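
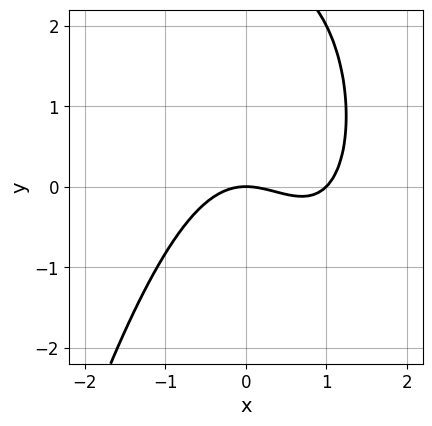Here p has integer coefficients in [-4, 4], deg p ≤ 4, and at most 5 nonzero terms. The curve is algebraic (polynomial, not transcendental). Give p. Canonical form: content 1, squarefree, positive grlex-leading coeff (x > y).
(a) deg p = 3. The shape is more complex than any degree-2 curve.
(b) Reading off the gridlines: it meets the y-axis at y = 0 (among the integer gridlines); among the integer gridlines, it crosses the x-axis at x ∈ {0, 1}.
(c) These observations pin down the coefficients.

2*x^3 - 2*x^2 + x*y + y^2 - 3*y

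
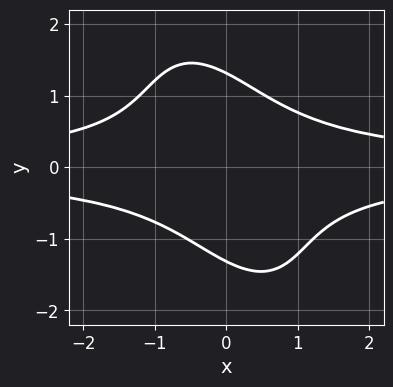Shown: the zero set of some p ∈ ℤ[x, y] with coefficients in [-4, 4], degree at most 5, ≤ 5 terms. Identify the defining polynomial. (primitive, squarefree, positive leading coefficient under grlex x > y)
3*x^2*y^2 + 2*x*y^3 + y^4 - 3

First, degree: the shape is more complex than any degree-3 curve, so deg p = 4.
Then, observable constraints: the curve avoids every integer x-axis point in the box.
Finally, assembling these constraints gives the stated polynomial.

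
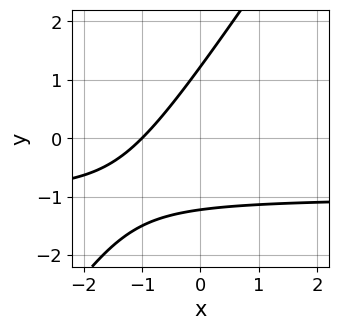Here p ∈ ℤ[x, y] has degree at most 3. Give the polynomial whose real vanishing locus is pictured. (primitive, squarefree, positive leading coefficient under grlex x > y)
1. The degree is 2 — a generic line meets the curve in up to 2 points.
2. From the visible intercepts: it meets the x-axis at x = -1 (among the integer gridlines).
3. Putting this together gives p.

3*x*y - 2*y^2 + 3*x + 3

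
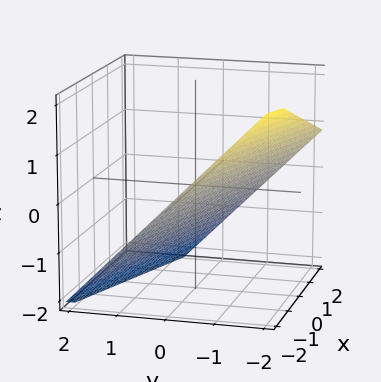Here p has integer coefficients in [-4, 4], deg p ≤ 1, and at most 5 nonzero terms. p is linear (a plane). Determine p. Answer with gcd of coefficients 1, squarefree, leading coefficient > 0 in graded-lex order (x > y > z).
x + 3*y + 3*z + 2

First, degree: every cross-section is a straight line — this is a plane, so deg p = 1.
Then, reading off the gridlines: it meets the x-axis at x = -2 (among the integer gridlines).
Finally, putting this together gives p.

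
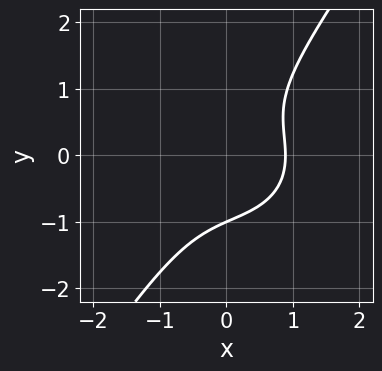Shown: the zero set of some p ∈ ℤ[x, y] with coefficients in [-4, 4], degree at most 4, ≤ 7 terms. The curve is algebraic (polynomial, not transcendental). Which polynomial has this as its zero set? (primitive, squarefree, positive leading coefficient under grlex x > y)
(a) Degree: no degree-2 curve has this shape, so deg p = 3.
(b) Reading off the gridlines: one y-axis crossing is at y = -1.
(c) Assembling these constraints gives the stated polynomial.

3*x^3 + 3*x*y^2 - 3*y^3 + x - 3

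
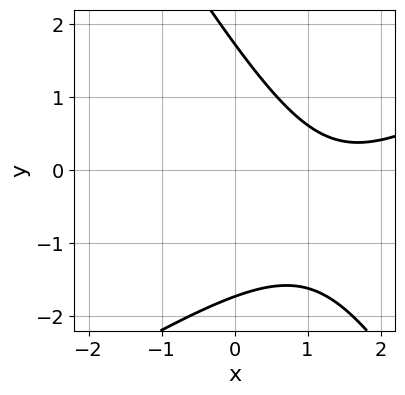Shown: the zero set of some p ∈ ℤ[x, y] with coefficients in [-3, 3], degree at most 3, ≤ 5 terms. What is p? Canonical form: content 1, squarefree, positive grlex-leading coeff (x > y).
x^2 - x*y - y^2 - 3*x + 3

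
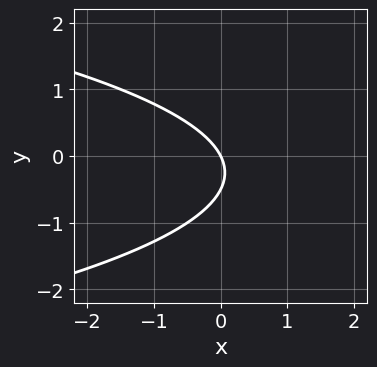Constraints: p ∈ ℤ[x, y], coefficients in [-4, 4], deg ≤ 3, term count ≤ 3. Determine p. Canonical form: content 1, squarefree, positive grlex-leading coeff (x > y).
2*y^2 + 2*x + y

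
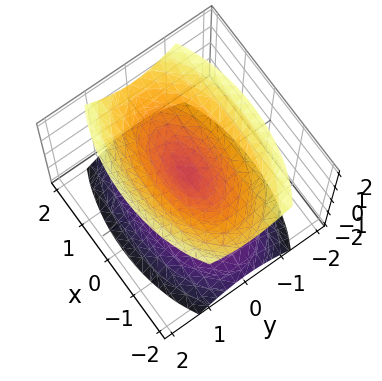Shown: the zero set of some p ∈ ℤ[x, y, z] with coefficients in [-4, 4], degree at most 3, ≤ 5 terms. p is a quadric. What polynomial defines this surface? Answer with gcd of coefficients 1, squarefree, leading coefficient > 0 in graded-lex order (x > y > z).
x^2 + 3*y^2 - 2*z^2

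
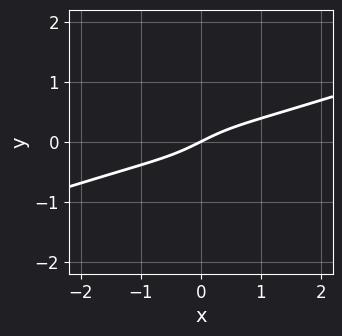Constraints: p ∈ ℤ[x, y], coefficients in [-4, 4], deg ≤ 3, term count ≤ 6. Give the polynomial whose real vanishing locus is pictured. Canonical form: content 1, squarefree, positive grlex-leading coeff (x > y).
x^3 - 3*x^2*y - y^3 + x - 2*y

First, the degree is 3 — no degree-2 curve has this shape.
Then, against the integer gridlines: it meets the x-axis at x = 0 (among the integer gridlines); it crosses the y-axis at the gridline y = 0.
Finally, putting this together gives p.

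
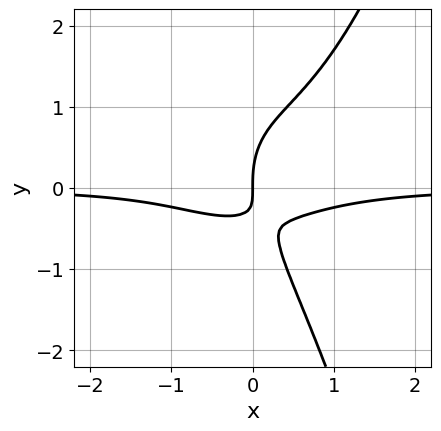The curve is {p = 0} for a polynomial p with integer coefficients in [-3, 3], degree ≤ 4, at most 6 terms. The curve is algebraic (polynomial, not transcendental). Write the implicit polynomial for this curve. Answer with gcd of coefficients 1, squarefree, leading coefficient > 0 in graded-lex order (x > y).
Degree: no degree-3 curve has this shape, so deg p = 4.
From the axis intercepts and sections: one y-axis crossing is at y = 0; one x-axis crossing is at x = 0.
Matching integer coefficients to the picture gives p.

2*x^3*y - x*y^2 - y^3 + 2*x*y + x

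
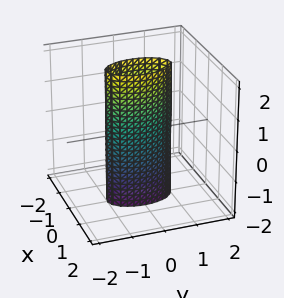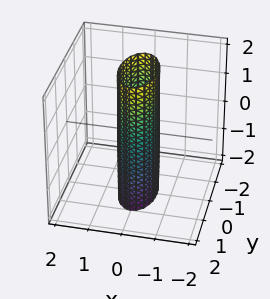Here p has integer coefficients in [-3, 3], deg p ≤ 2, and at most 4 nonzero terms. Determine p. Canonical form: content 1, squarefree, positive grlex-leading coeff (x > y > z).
The degree is 2 — constant cross-section along one axis; a quadric.
Symmetries: the y ↦ −y reflection is a symmetry, so y appears only in even powers; mirror symmetry z ↦ −z ⇒ only even powers of z; the x ↦ −x reflection is a symmetry, so x appears only in even powers.
Observable constraints: no z-intercept at any integer in the box; among the integer gridlines, it crosses the y-axis at y ∈ {-1, 1}.
Putting this together gives p.

3*x^2 + y^2 - 1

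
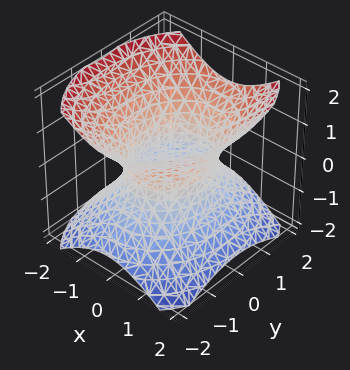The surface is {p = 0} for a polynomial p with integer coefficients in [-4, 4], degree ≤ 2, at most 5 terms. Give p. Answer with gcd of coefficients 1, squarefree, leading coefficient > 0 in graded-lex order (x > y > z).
First, the degree is 2 — one connected sheet with a waist; a quadric.
Next, symmetries: it's symmetric under x → −x, forcing even powers of x; mirror symmetry z ↦ −z ⇒ only even powers of z; it's symmetric under y → −y, forcing even powers of y.
Then, checking where it meets the axes: among the integer gridlines, it crosses the x-axis at x ∈ {-1, 1}; no z-intercept at any integer in the box.
Finally, fitting integer coefficients to these (and the overall shape) gives p.

3*x^2 + 2*y^2 - 3*z^2 - 3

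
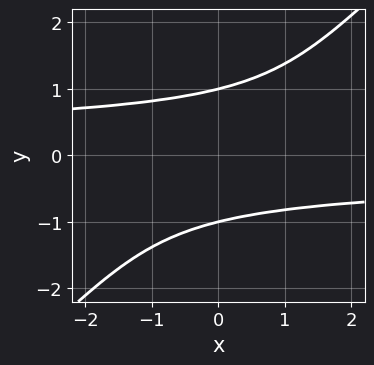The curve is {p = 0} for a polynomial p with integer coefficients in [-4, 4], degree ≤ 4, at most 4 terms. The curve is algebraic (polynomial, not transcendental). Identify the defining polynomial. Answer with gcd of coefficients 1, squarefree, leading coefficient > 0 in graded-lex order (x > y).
deg p = 4. The shape is more complex than any degree-3 curve.
From the visible intercepts: it misses every integer gridline on the x-axis; among the integer gridlines, it crosses the y-axis at y ∈ {-1, 1}.
Assembling these constraints gives the stated polynomial.

x*y^3 - y^4 + 1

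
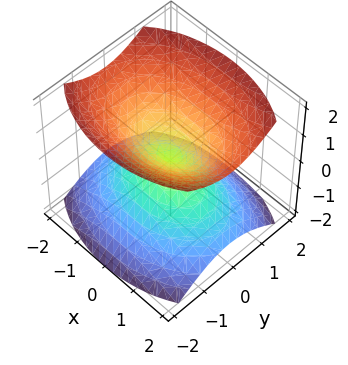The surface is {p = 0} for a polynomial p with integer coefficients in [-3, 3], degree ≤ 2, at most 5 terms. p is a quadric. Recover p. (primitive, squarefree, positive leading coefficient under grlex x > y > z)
x^2 + 2*y^2 - 2*z^2

First, the picture has 2 separate pieces.
Then, the degree is 2 — a double cone through the origin; a quadric.
Then, symmetries: mirror symmetry x ↦ −x ⇒ only even powers of x; it's symmetric under y → −y, forcing even powers of y; mirror symmetry z ↦ −z ⇒ only even powers of z.
Next, against the integer gridlines: it crosses the y-axis at the gridline y = 0; one x-axis crossing is at x = 0.
Finally, the integer polynomial consistent with all of this is the stated p.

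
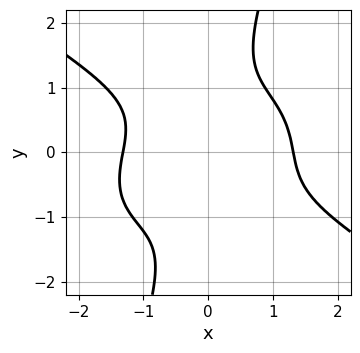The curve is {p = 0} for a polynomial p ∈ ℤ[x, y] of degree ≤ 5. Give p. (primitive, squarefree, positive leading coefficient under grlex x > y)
x^4 + 3*x*y^3 - y^4 + x^2*y - 3

(a) deg p = 4.
(b) Observable constraints: the curve avoids every integer y-axis point in the box.
(c) Matching integer coefficients to the picture gives p.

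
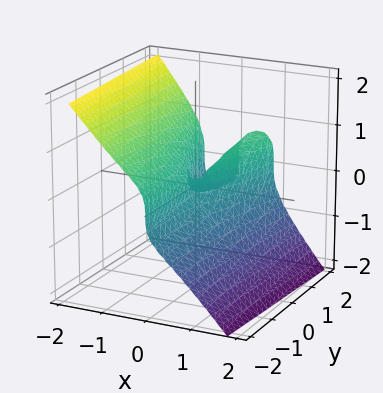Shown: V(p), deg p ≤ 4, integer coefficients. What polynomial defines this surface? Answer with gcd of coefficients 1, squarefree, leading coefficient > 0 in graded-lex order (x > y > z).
(a) Degree: no degree-2 surface has this shape, so deg p = 3.
(b) From the axis intercepts and sections: one z-axis crossing is at z = 0; one x-axis crossing is at x = 0.
(c) Assembling these constraints gives the stated polynomial.

3*x^3 + 2*z^3 - x*y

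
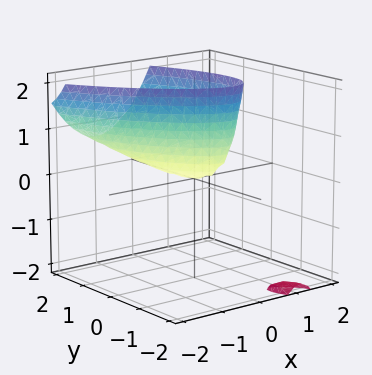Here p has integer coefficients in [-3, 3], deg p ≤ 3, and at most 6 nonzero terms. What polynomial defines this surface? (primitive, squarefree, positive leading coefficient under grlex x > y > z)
2*x^2 + 2*x*y + y^2 - y*z - z

The picture has 2 separate pieces. They look like related sheets of one shape, so recover p as a whole.
deg p = 2. The shape is more complex than any degree-1 surface.
Against the integer gridlines: one x-axis crossing is at x = 0; it meets the y-axis at y = 0 (among the integer gridlines); one z-axis crossing is at z = 0.
Fitting integer coefficients to these (and the overall shape) gives p.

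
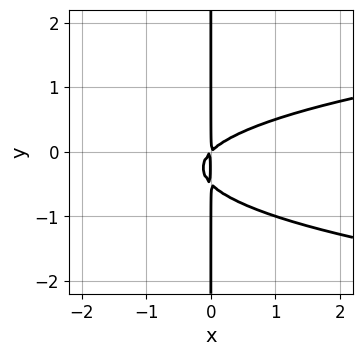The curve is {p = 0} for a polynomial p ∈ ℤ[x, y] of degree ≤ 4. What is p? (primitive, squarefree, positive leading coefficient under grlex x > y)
1. deg p = 3. No degree-2 curve has this shape.
2. Against the integer gridlines: every point of the y-axis in the box is on the curve.
3. The integer polynomial consistent with all of this is the stated p.

2*x*y^2 - x^2 + x*y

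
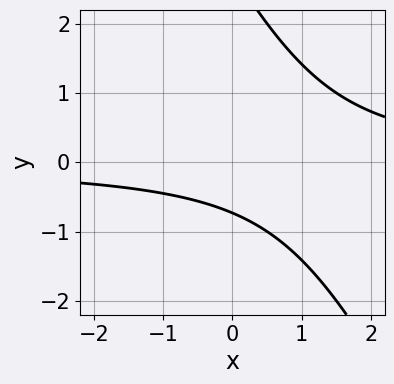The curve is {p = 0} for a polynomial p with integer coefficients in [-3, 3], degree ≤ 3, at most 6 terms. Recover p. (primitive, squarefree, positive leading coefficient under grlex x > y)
First, deg p = 2. A generic line meets the curve in up to 2 points.
Next, reading off the gridlines: it misses every integer gridline on the x-axis.
Finally, the integer polynomial consistent with all of this is the stated p.

2*x*y + y^2 - 2*y - 2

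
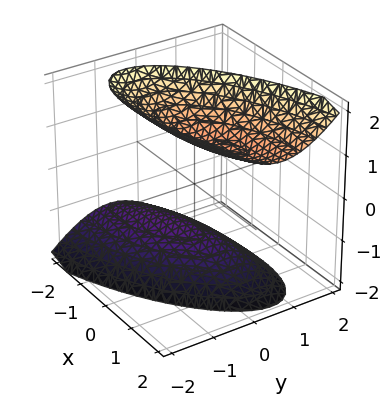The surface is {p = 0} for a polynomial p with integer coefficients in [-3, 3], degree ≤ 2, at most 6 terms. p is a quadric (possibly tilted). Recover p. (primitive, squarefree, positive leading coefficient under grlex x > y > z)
1. I count 2 distinct pieces. They look like related sheets of one shape, so recover p as a whole.
2. The degree is 2 — no degree-1 surface has this shape.
3. Against the integer gridlines: it misses every integer gridline on the x-axis; it misses every integer gridline on the y-axis.
4. Matching integer coefficients to the picture gives p.

x^2 - 2*x*y - x*z + 3*y^2 - 2*z^2 + 3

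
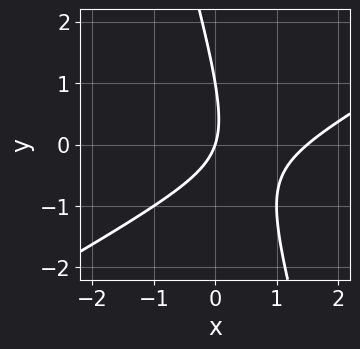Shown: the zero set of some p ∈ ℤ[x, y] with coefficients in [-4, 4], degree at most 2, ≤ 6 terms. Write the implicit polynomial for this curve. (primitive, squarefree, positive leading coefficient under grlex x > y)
2*x^2 - 3*x*y - y^2 - 3*x + y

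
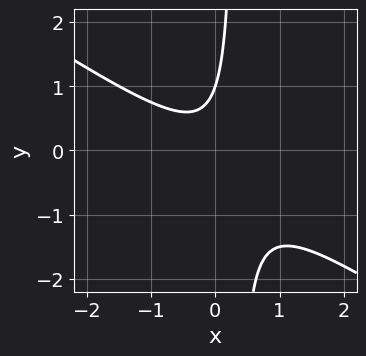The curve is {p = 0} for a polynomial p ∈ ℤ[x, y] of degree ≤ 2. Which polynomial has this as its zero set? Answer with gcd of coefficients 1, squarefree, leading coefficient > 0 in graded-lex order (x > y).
(a) deg p = 2.
(b) Against the integer gridlines: one y-axis crossing is at y = 1; the curve avoids every integer x-axis point in the box.
(c) The integer polynomial consistent with all of this is the stated p.

2*x^2 + 3*x*y - y + 1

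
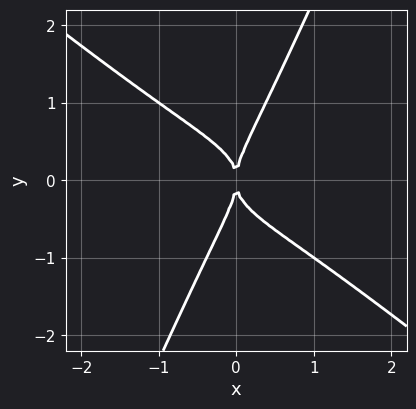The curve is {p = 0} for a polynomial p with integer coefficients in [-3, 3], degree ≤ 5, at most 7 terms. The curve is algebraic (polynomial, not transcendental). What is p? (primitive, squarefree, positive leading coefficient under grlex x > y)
First, deg p = 4. A generic line meets the curve in up to 4 points.
Then, observable constraints: it meets the y-axis at y = 0 (among the integer gridlines); one x-axis crossing is at x = 0.
Finally, together with the visible shape, these determine p as stated.

x^3*y - x^2*y^2 - 2*x*y^3 + y^4 - x^2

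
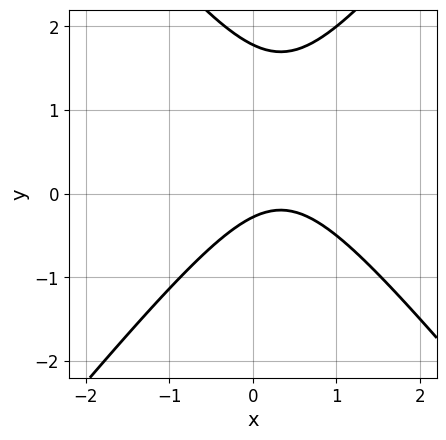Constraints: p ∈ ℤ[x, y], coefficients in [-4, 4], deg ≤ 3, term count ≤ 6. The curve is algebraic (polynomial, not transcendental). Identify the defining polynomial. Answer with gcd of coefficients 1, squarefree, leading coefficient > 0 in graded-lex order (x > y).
(a) The degree is 2 — a generic line meets the curve in up to 2 points.
(b) Checking where it meets the axes: no x-intercept at any integer in the box.
(c) Solving for integer coefficients yields p as stated.

3*x^2 - 2*y^2 - 2*x + 3*y + 1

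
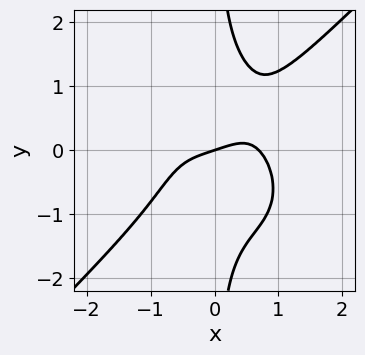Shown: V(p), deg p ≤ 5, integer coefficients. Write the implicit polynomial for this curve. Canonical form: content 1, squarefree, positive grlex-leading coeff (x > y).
3*x^4 - 3*x*y^3 - x + 3*y

Degree: the shape is more complex than any degree-3 curve, so deg p = 4.
Against the integer gridlines: it crosses the y-axis at the gridline y = 0; it meets the x-axis at x = 0 (among the integer gridlines).
Assembling these constraints gives the stated polynomial.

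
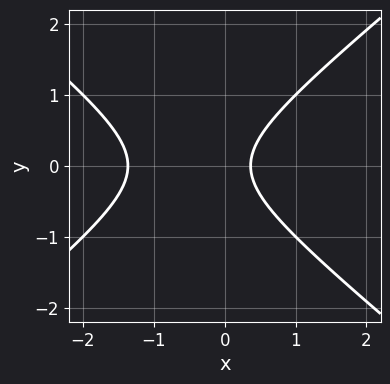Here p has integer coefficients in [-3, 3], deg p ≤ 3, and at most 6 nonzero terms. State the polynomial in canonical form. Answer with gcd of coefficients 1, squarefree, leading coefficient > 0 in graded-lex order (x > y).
2*x^2 - 3*y^2 + 2*x - 1

Degree: a generic line meets the curve in up to 2 points, so deg p = 2.
Symmetries: the y ↦ −y reflection is a symmetry, so y appears only in even powers.
Against the integer gridlines: no y-intercept at any integer in the box.
Assembling these constraints gives the stated polynomial.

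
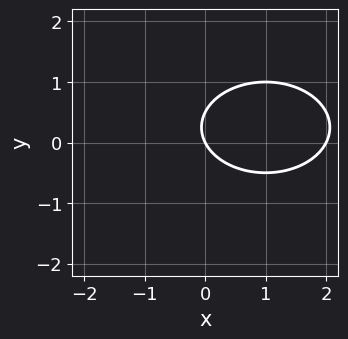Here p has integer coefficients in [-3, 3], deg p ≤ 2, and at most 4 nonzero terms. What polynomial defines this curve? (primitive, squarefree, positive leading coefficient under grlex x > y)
(a) Degree: the shape is more complex than any degree-1 curve, so deg p = 2.
(b) Against the integer gridlines: it meets the y-axis at y = 0 (among the integer gridlines); among the integer gridlines, it crosses the x-axis at x ∈ {0, 2}.
(c) Together with the visible shape, these determine p as stated.

x^2 + 2*y^2 - 2*x - y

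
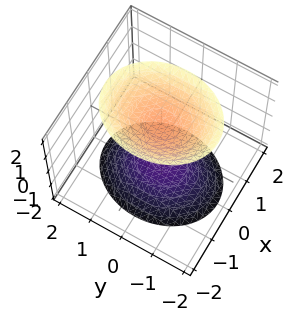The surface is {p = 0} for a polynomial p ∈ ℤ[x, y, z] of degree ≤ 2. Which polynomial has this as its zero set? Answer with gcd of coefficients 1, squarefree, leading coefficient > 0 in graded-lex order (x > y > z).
3*x^2 + 2*y^2 - 2*z^2 + 3

(a) There are 2 components. Treating them together as one polynomial.
(b) Degree: two separate bowl-shaped sheets opening away from each other; a quadric, so deg p = 2.
(c) Symmetries: the z ↦ −z reflection is a symmetry, so z appears only in even powers; mirror symmetry y ↦ −y ⇒ only even powers of y; the x ↦ −x reflection is a symmetry, so x appears only in even powers.
(d) Reading off the gridlines: the surface avoids every integer x-axis point in the box; the surface avoids every integer y-axis point in the box.
(e) Matching integer coefficients to the picture gives p.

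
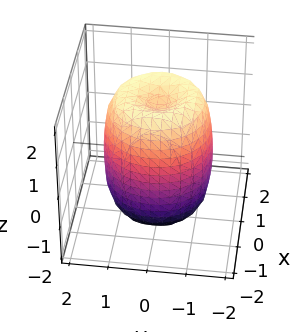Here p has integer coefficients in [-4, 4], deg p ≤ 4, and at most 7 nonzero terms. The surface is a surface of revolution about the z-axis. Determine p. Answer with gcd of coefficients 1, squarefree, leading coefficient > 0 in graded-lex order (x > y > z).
First, deg p = 4.
Then, symmetry: the surface is invariant under rotation about z: p = q(x² + y², z).
Then, from the axis intercepts and sections: a circular section at z = -1 has radius between 1 and 2.
Finally, these observations pin down the coefficients.

2*x^4 + 4*x^2*y^2 + 2*y^4 - 3*x^2 - 3*y^2 + z^2 - 2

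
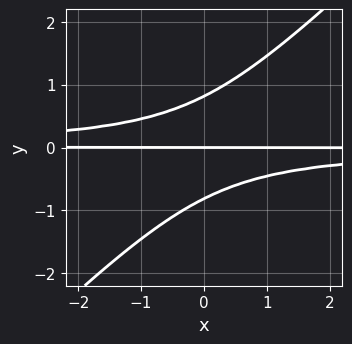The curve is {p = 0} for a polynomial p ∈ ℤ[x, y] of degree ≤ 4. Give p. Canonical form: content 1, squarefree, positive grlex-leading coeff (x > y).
First, deg p = 3.
Next, checking where it meets the axes: the visible x-axis segment lies entirely on the curve; it meets the y-axis at y = 0 (among the integer gridlines).
Finally, the integer polynomial consistent with all of this is the stated p.

3*x*y^2 - 3*y^3 + 2*y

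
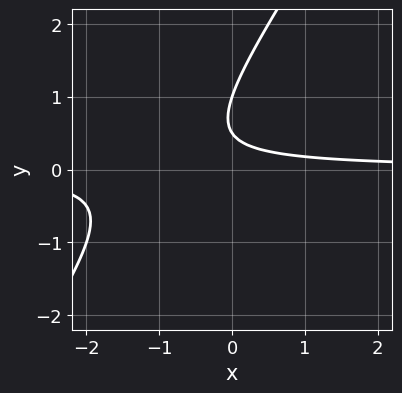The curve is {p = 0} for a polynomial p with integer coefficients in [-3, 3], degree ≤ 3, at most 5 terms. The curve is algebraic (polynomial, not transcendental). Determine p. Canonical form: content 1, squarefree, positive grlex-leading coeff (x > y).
(a) Degree: a generic line meets the curve in up to 2 points, so deg p = 2.
(b) Reading off the gridlines: it meets the y-axis at y = 1 (among the integer gridlines); no x-intercept at any integer in the box.
(c) These observations pin down the coefficients.

3*x*y - 2*y^2 + 3*y - 1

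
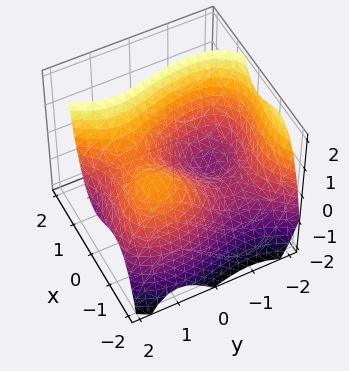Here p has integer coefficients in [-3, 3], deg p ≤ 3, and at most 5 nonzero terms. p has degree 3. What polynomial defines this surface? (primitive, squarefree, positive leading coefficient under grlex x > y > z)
2*x^3 - y^3 + 3*x^2 + 3*y - 3*z

(a) deg p = 3.
(b) From the axis intercepts and sections: one x-axis crossing is at x = 0; it meets the y-axis at y = 0 (among the integer gridlines); one z-axis crossing is at z = 0.
(c) Assembling these constraints gives the stated polynomial.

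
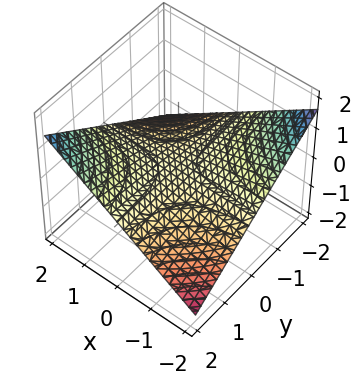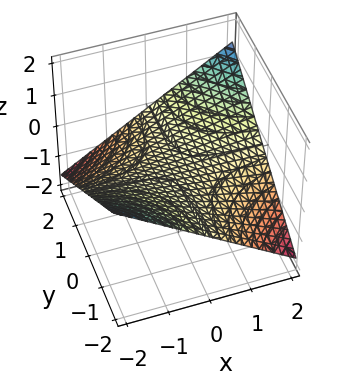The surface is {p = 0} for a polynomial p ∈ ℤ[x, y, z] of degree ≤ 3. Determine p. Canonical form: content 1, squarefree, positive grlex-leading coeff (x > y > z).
x*y - 3*z

First, the degree is 2 — a saddle surface; a quadric.
Next, from the axis intercepts and sections: the visible x-axis segment lies entirely on the surface; one z-axis crossing is at z = 0; every point of the y-axis in the box is on the surface.
Finally, fitting integer coefficients to these (and the overall shape) gives p.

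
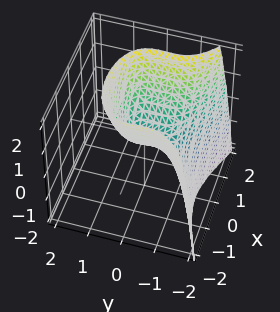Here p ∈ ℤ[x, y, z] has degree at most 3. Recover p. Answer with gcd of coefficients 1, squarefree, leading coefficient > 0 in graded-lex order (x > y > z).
First, degree: a generic line meets the surface in up to 3 points, so deg p = 3.
Then, checking where it meets the axes: it meets the x-axis at x = 0 (among the integer gridlines); it meets the y-axis at y = 0 (among the integer gridlines).
Finally, assembling these constraints gives the stated polynomial.

3*y^3 + 3*x^2 + 2*y^2 - 3*z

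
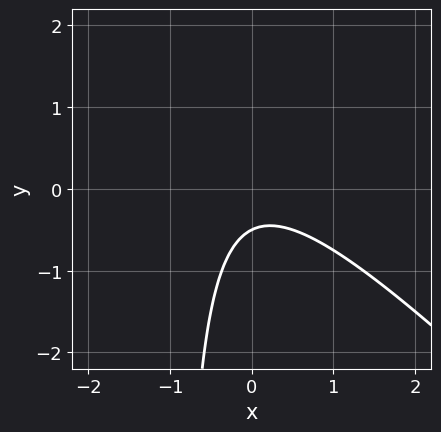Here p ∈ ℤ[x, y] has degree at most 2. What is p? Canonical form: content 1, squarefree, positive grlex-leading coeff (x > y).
(a) deg p = 2.
(b) Against the integer gridlines: the curve avoids every integer x-axis point in the box.
(c) Putting this together gives p.

2*x^2 + 2*x*y + 2*y + 1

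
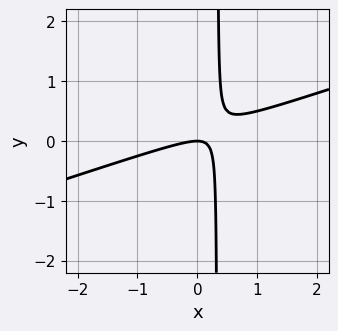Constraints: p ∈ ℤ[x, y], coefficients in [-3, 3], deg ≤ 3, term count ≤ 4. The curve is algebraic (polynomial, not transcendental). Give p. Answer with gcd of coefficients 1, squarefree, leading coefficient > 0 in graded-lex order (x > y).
x^2 - 3*x*y + y

1. The degree is 2 — no degree-1 curve has this shape.
2. Against the integer gridlines: one x-axis crossing is at x = 0; it crosses the y-axis at the gridline y = 0.
3. Putting this together gives p.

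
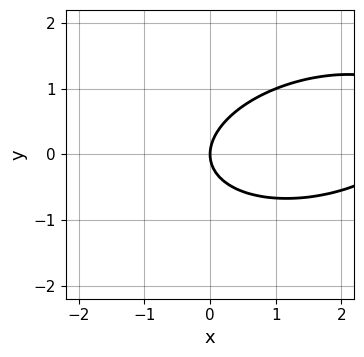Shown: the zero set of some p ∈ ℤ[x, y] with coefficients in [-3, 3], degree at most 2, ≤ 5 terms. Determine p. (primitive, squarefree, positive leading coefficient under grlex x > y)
x^2 - x*y + 3*y^2 - 3*x

1. Degree: the shape is more complex than any degree-1 curve, so deg p = 2.
2. From the visible intercepts: it meets the x-axis at x = 0 (among the integer gridlines); it meets the y-axis at y = 0 (among the integer gridlines).
3. Solving for integer coefficients yields p as stated.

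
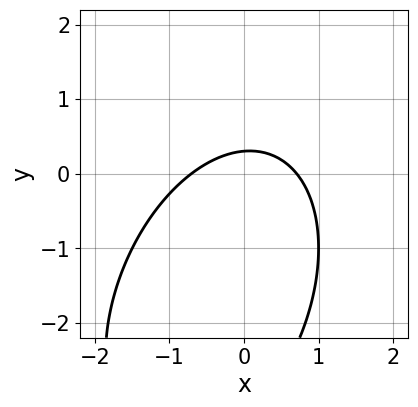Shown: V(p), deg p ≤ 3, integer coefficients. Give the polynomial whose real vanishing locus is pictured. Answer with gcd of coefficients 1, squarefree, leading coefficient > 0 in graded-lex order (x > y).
First, degree: the shape is more complex than any degree-1 curve, so deg p = 2.
Finally, the integer polynomial consistent with all of this is the stated p.

2*x^2 - x*y + y^2 + 3*y - 1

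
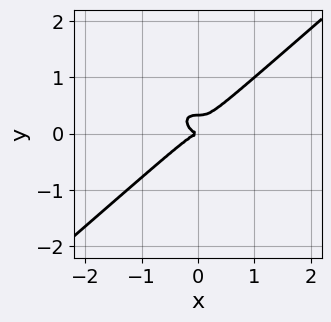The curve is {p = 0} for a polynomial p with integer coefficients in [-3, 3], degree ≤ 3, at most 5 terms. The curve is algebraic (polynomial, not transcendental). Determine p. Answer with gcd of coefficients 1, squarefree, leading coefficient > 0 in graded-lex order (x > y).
(a) The degree is 3 — the shape is more complex than any degree-2 curve.
(b) Checking where it meets the axes: one y-axis crossing is at y = 0; it meets the x-axis at x = 0 (among the integer gridlines).
(c) Together with the visible shape, these determine p as stated.

2*x^3 - 3*y^3 + y^2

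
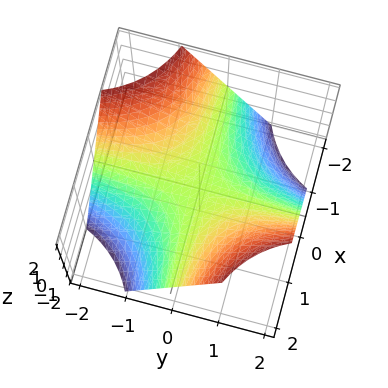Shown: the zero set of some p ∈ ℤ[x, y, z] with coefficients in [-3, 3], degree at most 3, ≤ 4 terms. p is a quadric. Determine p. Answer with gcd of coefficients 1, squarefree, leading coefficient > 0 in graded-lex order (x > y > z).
First, deg p = 2.
Next, against the integer gridlines: the visible y-axis segment lies entirely on the surface; it meets the z-axis at z = 0 (among the integer gridlines); the visible x-axis segment lies entirely on the surface.
Finally, solving for integer coefficients yields p as stated.

x*y - z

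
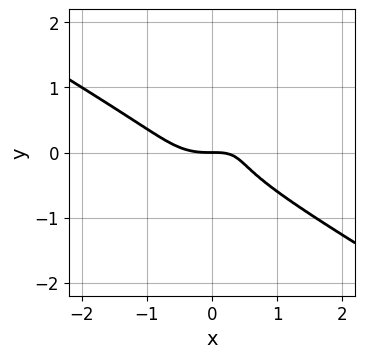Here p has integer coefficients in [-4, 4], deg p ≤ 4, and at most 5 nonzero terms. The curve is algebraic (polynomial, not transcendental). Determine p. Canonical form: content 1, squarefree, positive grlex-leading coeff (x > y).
1. The degree is 3 — no degree-2 curve has this shape.
2. Against the integer gridlines: it crosses the x-axis at the gridline x = 0; it crosses the y-axis at the gridline y = 0.
3. Together with the visible shape, these determine p as stated.

x^3 - x*y^2 + 3*y^3 - x*y + y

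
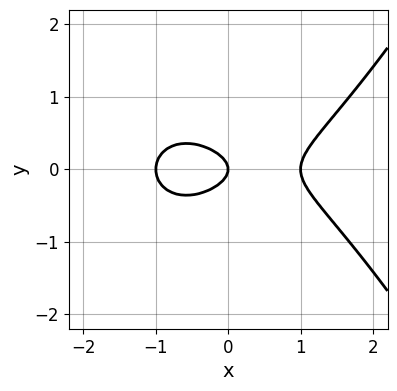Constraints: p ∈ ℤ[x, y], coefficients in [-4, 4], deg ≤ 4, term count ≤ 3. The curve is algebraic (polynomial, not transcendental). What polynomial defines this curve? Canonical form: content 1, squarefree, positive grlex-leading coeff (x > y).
Degree: no degree-2 curve has this shape, so deg p = 3.
Symmetries: mirror symmetry y ↦ −y ⇒ only even powers of y.
Observable constraints: among the integer gridlines, it crosses the x-axis at x ∈ {-1, 0, 1}; it meets the y-axis at y = 0 (among the integer gridlines).
Putting this together gives p.

x^3 - 3*y^2 - x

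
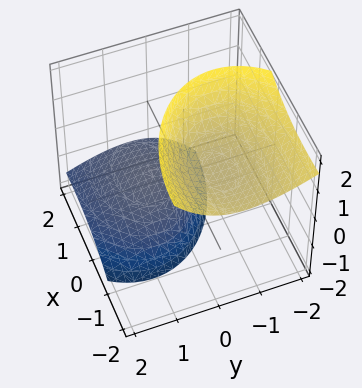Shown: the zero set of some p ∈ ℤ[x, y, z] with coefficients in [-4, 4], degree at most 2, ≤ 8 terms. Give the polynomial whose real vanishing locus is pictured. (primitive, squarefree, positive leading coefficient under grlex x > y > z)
There are 2 components. They look like related sheets of one shape, so recover p as a whole.
deg p = 2. No degree-1 surface has this shape.
Against the integer gridlines: the surface avoids every integer x-axis point in the box; it misses every integer gridline on the y-axis.
These observations pin down the coefficients.

x^2 + 2*x*z + 2*y^2 + 2*y*z - z^2 + 2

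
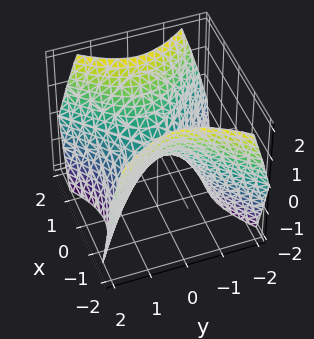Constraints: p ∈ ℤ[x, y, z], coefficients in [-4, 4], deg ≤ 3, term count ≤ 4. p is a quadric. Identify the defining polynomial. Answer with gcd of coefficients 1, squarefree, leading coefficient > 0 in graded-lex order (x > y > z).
First, degree: a hyperbolic paraboloid; a quadric, so deg p = 2.
Next, symmetries: mirror symmetry y ↦ −y ⇒ only even powers of y; the x ↦ −x reflection is a symmetry, so x appears only in even powers.
Next, checking where it meets the axes: it meets the z-axis at z = 0 (among the integer gridlines); it meets the y-axis at y = 0 (among the integer gridlines); it crosses the x-axis at the gridline x = 0.
Finally, solving for integer coefficients yields p as stated.

x^2 - y^2 - z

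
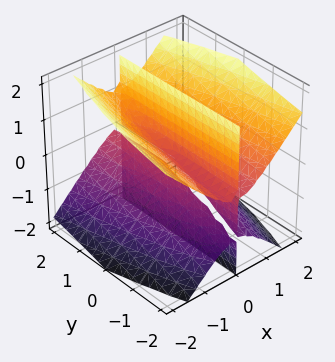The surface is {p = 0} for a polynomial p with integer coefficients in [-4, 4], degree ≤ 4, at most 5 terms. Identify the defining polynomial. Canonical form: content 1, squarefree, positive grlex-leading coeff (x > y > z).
2*x^3 + x*y*z - 2*x*z^2

There are 3 components. Treating them together as one polynomial.
deg p = 3. A generic line meets the surface in up to 3 points.
Reading off the gridlines: every point of the z-axis in the box is on the surface; every point of the y-axis in the box is on the surface.
Putting this together gives p.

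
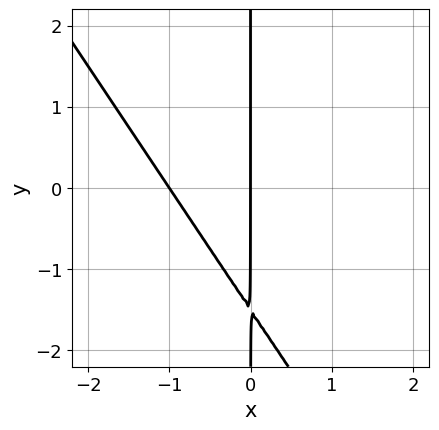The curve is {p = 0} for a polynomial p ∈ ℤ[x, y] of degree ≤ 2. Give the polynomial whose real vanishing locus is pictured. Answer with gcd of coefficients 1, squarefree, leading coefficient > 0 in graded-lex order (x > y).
3*x^2 + 2*x*y + 3*x

First, the degree is 2 — no degree-1 curve has this shape.
Next, from the axis intercepts and sections: every point of the y-axis in the box is on the curve; the x-axis gridline crossings are at x ∈ {-1, 0}.
Finally, these observations pin down the coefficients.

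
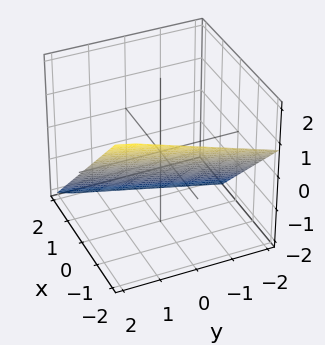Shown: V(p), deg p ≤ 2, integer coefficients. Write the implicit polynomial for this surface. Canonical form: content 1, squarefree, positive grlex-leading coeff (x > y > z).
3*x - y + 3*z + 2

1. The degree is 1 — every cross-section is a straight line — this is a plane.
2. Against the integer gridlines: it crosses the y-axis at the gridline y = 2.
3. Together with the visible shape, these determine p as stated.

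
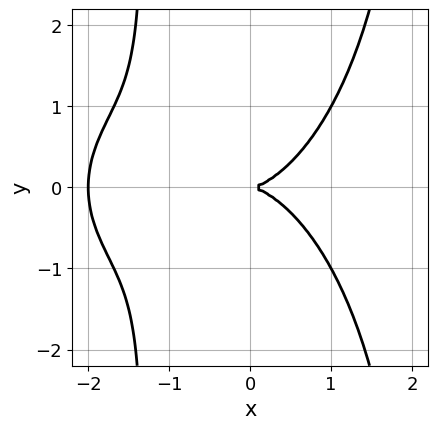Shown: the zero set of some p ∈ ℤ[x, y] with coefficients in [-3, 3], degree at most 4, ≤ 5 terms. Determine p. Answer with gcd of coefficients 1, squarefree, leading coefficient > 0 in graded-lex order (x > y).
1. deg p = 4. A generic line meets the curve in up to 4 points.
2. Symmetries: the y ↦ −y reflection is a symmetry, so y appears only in even powers.
3. Observable constraints: the x-axis gridline crossings are at x ∈ {-2, 0}; it meets the y-axis at y = 0 (among the integer gridlines).
4. Assembling these constraints gives the stated polynomial.

x^4 + x^2*y^2 + 2*x^3 - x*y^2 - 3*y^2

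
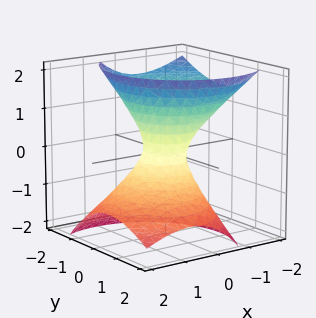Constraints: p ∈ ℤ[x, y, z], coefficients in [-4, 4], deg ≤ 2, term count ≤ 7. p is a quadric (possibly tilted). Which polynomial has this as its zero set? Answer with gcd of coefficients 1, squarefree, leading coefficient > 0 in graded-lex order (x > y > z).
1. deg p = 2.
2. Reading off the gridlines: no z-intercept at any integer in the box.
3. Matching integer coefficients to the picture gives p.

3*x^2 + 3*x*z + 3*y^2 + 2*y*z - 2*z^2 - 1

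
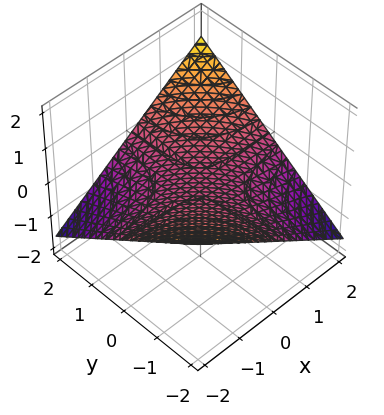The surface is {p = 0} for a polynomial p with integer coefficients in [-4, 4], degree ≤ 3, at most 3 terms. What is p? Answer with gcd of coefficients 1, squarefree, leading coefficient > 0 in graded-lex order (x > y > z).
x*y - 3*z

1. Degree: a hyperbolic paraboloid; a quadric, so deg p = 2.
2. From the visible intercepts: every point of the x-axis in the box is on the surface; one z-axis crossing is at z = 0.
3. The integer polynomial consistent with all of this is the stated p.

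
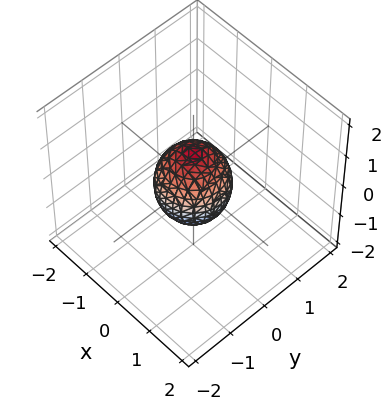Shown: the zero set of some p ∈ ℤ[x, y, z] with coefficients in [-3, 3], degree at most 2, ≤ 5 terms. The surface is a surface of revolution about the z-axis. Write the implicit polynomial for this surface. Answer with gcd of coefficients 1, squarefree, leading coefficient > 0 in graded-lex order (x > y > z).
3*x^2 + 3*y^2 + 2*z^2 - 2

Degree: the shape is more complex than any degree-1 surface, so deg p = 2.
Symmetries: the z-axis is an axis of rotation, so x and y enter only as x² + y².
From the axis intercepts and sections: the z-axis gridline crossings are at z ∈ {-1, 1}; a circular section at z = 0 has radius between 0 and 1.
Putting this together gives p.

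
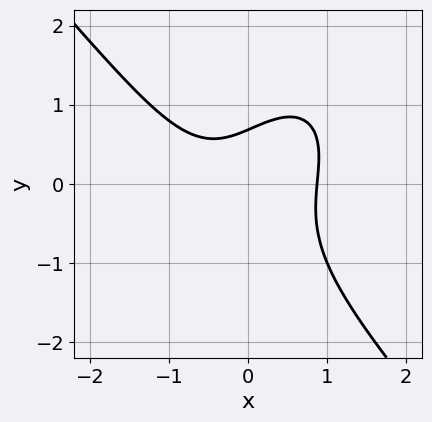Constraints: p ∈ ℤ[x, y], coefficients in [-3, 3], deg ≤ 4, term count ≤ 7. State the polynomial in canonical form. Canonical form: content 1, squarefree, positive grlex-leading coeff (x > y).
3*x^3 + 2*y^3 - 3*x*y + 2*y - 2

(a) deg p = 3. The shape is more complex than any degree-2 curve.
(b) Matching integer coefficients to the picture gives p.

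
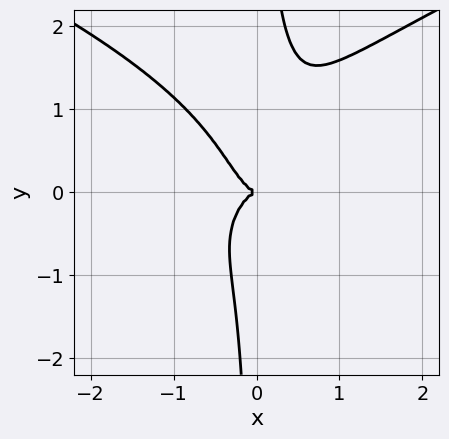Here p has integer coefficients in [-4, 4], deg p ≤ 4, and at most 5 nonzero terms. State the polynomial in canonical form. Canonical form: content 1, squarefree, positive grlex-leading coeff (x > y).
First, degree: no degree-3 curve has this shape, so deg p = 4.
Then, against the integer gridlines: one x-axis crossing is at x = 0; it meets the y-axis at y = 0 (among the integer gridlines).
Finally, assembling these constraints gives the stated polynomial.

2*x*y^3 - 3*x^3 - x*y^2 - y^2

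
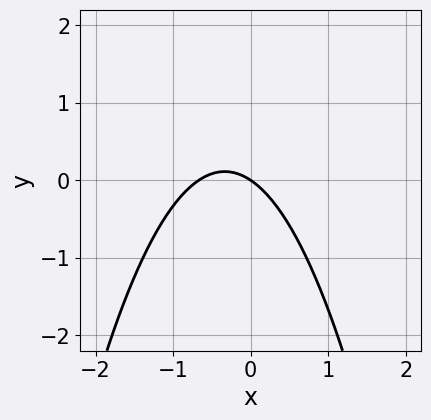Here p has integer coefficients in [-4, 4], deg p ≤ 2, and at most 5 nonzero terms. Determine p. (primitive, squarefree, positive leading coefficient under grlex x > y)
3*x^2 + 2*x + 3*y

(a) Degree: the shape is more complex than any degree-1 curve, so deg p = 2.
(b) Against the integer gridlines: one x-axis crossing is at x = 0; one y-axis crossing is at y = 0.
(c) These observations pin down the coefficients.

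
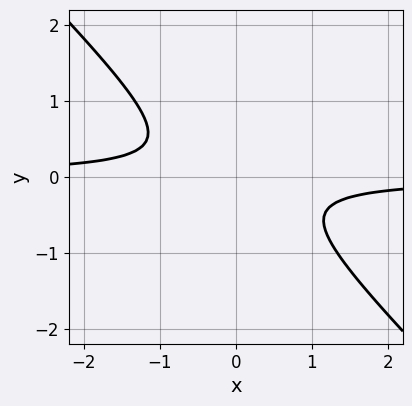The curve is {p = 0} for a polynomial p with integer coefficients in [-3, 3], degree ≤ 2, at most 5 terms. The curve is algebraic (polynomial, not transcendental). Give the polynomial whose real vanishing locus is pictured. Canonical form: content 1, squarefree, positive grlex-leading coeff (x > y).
The degree is 2 — the shape is more complex than any degree-1 curve.
Against the integer gridlines: no x-intercept at any integer in the box; it misses every integer gridline on the y-axis.
Solving for integer coefficients yields p as stated.

3*x*y + 3*y^2 + 1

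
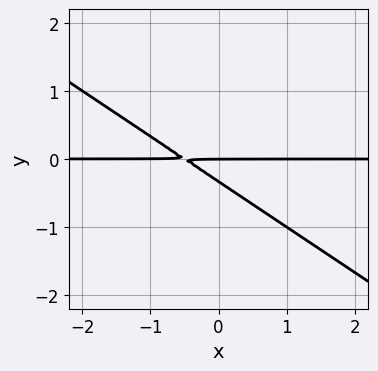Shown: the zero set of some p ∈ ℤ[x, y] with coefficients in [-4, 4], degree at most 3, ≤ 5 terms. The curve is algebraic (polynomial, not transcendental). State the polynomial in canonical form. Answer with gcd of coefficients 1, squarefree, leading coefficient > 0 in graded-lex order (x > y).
(a) deg p = 2.
(b) Observable constraints: it meets the y-axis at y = 0 (among the integer gridlines); every point of the x-axis in the box is on the curve.
(c) Matching integer coefficients to the picture gives p.

2*x*y + 3*y^2 + y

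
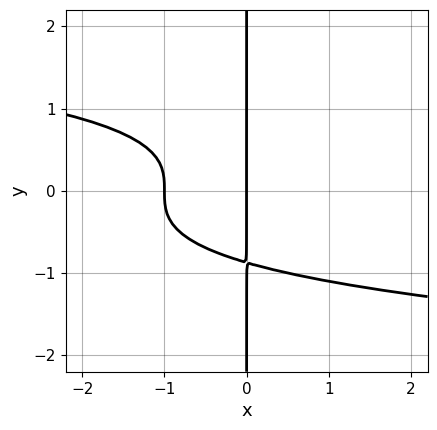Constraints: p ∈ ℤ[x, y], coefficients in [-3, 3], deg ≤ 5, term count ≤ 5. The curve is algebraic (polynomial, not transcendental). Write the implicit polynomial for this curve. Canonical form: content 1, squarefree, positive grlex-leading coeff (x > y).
3*x*y^3 + 2*x^2 + 2*x

1. Degree: the shape is more complex than any degree-3 curve, so deg p = 4.
2. From the axis intercepts and sections: among the integer gridlines, it crosses the x-axis at x ∈ {-1, 0}; the visible y-axis segment lies entirely on the curve.
3. Together with the visible shape, these determine p as stated.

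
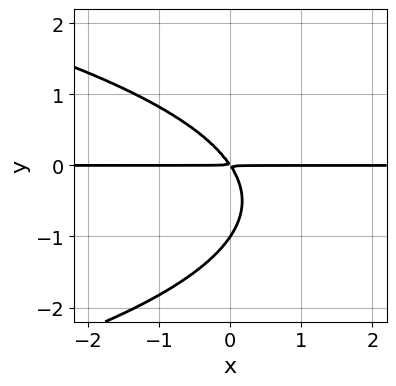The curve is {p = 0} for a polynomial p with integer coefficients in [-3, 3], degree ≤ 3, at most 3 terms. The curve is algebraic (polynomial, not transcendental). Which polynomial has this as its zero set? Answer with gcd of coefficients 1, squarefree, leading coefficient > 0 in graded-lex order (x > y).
2*y^3 + 3*x*y + 2*y^2

(a) deg p = 3. No degree-2 curve has this shape.
(b) Against the integer gridlines: one y-axis crossing is at y = -1; the visible x-axis segment lies entirely on the curve.
(c) Putting this together gives p.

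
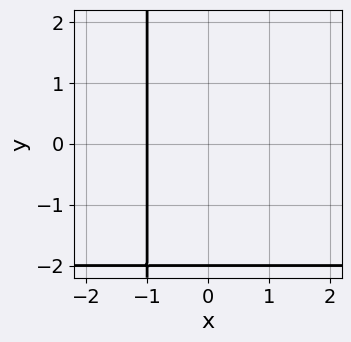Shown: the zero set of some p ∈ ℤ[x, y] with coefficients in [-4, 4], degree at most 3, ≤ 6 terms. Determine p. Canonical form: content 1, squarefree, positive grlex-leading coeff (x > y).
x*y + 2*x + y + 2

The degree is 2 — no degree-1 curve has this shape.
Observable constraints: it meets the y-axis at y = -2 (among the integer gridlines); one x-axis crossing is at x = -1.
Matching integer coefficients to the picture gives p.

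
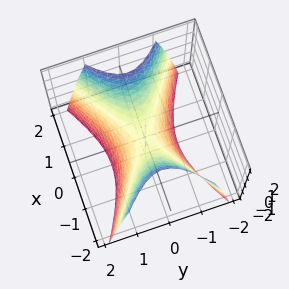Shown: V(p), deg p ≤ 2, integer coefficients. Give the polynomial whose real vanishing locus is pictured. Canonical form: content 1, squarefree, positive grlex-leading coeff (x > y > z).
x^2 - 2*y^2 - z

1. deg p = 2. A saddle surface; a quadric.
2. Symmetries: mirror symmetry x ↦ −x ⇒ only even powers of x; it's symmetric under y → −y, forcing even powers of y.
3. From the visible intercepts: it crosses the y-axis at the gridline y = 0; it meets the z-axis at z = 0 (among the integer gridlines); one x-axis crossing is at x = 0.
4. Assembling these constraints gives the stated polynomial.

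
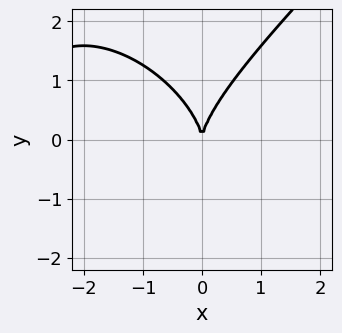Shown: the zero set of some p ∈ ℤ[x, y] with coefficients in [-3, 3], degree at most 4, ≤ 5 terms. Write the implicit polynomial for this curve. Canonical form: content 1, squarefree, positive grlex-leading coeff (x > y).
x^3 - y^3 + 3*x^2

1. deg p = 3.
2. From the visible intercepts: one x-axis crossing is at x = 0; one y-axis crossing is at y = 0.
3. Putting this together gives p.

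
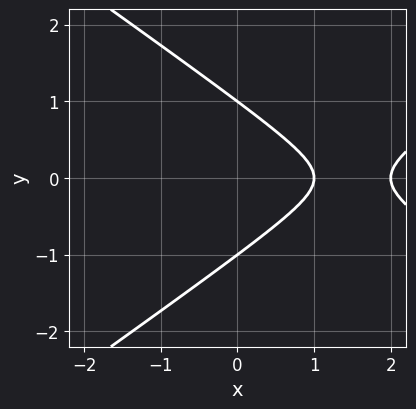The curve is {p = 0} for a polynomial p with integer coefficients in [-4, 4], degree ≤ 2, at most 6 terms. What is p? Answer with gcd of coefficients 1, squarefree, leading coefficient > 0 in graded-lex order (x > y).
x^2 - 2*y^2 - 3*x + 2

First, the degree is 2 — the shape is more complex than any degree-1 curve.
Next, symmetries: it's symmetric under y → −y, forcing even powers of y.
Then, reading off the gridlines: among the integer gridlines, it crosses the x-axis at x ∈ {1, 2}; among the integer gridlines, it crosses the y-axis at y ∈ {-1, 1}.
Finally, fitting integer coefficients to these (and the overall shape) gives p.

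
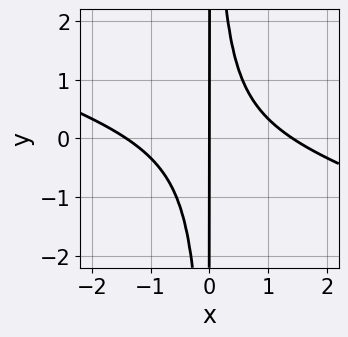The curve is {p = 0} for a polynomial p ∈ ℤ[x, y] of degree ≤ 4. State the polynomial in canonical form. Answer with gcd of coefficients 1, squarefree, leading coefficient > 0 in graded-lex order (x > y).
x^3 + 3*x^2*y - 2*x

(a) Degree: the shape is more complex than any degree-2 curve, so deg p = 3.
(b) Reading off the gridlines: the visible y-axis segment lies entirely on the curve; it meets the x-axis at x = 0 (among the integer gridlines).
(c) These observations pin down the coefficients.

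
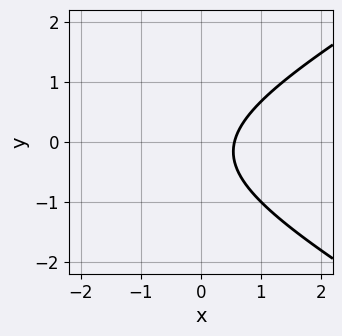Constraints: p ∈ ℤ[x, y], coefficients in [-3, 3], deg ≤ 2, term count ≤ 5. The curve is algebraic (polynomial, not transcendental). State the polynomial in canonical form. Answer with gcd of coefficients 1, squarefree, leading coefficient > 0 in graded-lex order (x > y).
x^2 - 3*y^2 + 3*x - y - 2

deg p = 2. No degree-1 curve has this shape.
Reading off the gridlines: the curve avoids every integer y-axis point in the box.
Together with the visible shape, these determine p as stated.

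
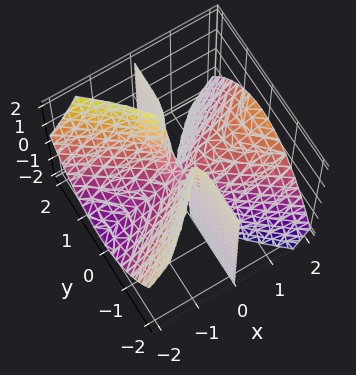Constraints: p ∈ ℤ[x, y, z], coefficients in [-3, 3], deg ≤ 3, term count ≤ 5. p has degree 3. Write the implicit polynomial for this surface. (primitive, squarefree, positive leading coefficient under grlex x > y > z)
x^3 - 2*x^2*z - 2*x*y^2

1. The degree is 3 — no degree-2 surface has this shape.
2. Checking where it meets the axes: the visible z-axis segment lies entirely on the surface; every point of the y-axis in the box is on the surface; one x-axis crossing is at x = 0.
3. Matching integer coefficients to the picture gives p.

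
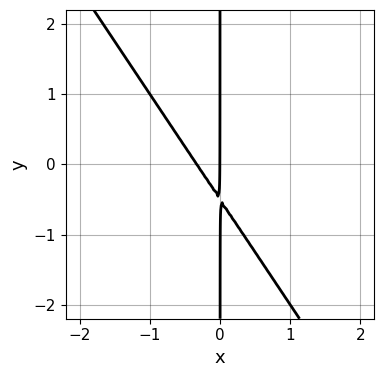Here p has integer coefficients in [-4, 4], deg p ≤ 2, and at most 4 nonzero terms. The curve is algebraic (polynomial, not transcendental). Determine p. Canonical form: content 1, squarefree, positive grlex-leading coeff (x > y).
3*x^2 + 2*x*y + x

1. deg p = 2.
2. From the axis intercepts and sections: every point of the y-axis in the box is on the curve; it meets the x-axis at x = 0 (among the integer gridlines).
3. The integer polynomial consistent with all of this is the stated p.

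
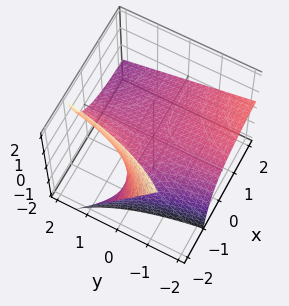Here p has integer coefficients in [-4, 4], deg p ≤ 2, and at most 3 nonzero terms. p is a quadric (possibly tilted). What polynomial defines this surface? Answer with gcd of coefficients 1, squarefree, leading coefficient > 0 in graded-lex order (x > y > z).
Degree: a generic line meets the surface in up to 2 points, so deg p = 2.
Observable constraints: every point of the x-axis in the box is on the surface; every point of the y-axis in the box is on the surface; one z-axis crossing is at z = 0.
Assembling these constraints gives the stated polynomial.

x*y + 2*x*z + 3*z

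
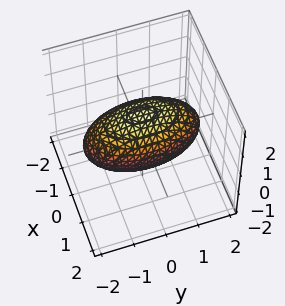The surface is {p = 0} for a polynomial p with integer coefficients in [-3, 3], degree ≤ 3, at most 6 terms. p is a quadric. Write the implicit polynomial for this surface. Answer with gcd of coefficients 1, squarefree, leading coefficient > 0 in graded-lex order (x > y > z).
3*x^2 + y^2 + 3*z^2 - 3

First, the degree is 2 — bounded and convex; a quadric.
Then, symmetries: the x ↦ −x reflection is a symmetry, so x appears only in even powers; the z ↦ −z reflection is a symmetry, so z appears only in even powers; it's symmetric under y → −y, forcing even powers of y.
Next, from the axis intercepts and sections: the z-axis gridline crossings are at z ∈ {-1, 1}; among the integer gridlines, it crosses the x-axis at x ∈ {-1, 1}.
Finally, together with the visible shape, these determine p as stated.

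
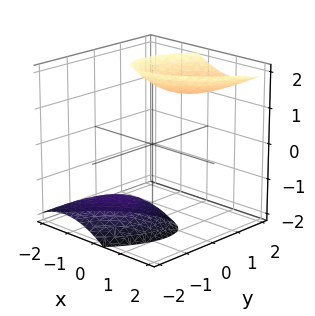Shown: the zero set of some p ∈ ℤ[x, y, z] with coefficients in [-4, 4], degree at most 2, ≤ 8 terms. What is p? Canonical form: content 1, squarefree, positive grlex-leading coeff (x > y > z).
2*x^2 - 2*x*y + 2*y^2 - 2*y*z - z^2 + 3

First, the picture has 2 separate pieces.
Next, degree: no degree-1 surface has this shape, so deg p = 2.
Next, observable constraints: it misses every integer gridline on the y-axis; the surface avoids every integer x-axis point in the box.
Finally, solving for integer coefficients yields p as stated.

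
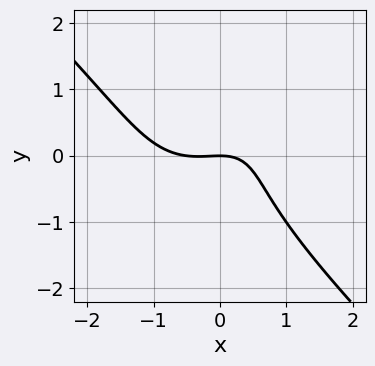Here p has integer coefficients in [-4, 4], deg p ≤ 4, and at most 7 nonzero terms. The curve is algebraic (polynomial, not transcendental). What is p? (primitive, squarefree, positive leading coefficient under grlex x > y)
(a) deg p = 3. A generic line meets the curve in up to 3 points.
(b) Checking where it meets the axes: it meets the x-axis at x = 0 (among the integer gridlines); it meets the y-axis at y = 0 (among the integer gridlines).
(c) Fitting integer coefficients to these (and the overall shape) gives p.

2*x^3 + 2*y^3 + x^2 - 2*x*y + 3*y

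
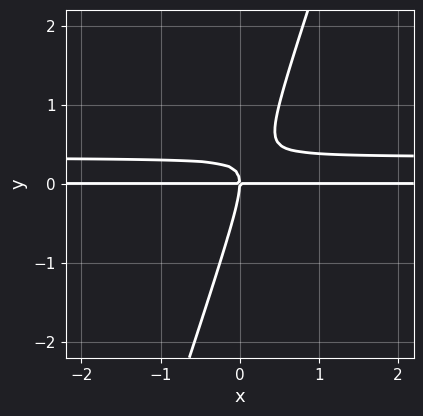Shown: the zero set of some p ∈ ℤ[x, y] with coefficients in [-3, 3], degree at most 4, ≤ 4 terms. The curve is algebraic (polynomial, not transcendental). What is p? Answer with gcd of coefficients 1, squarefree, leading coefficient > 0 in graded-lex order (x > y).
Degree: no degree-2 curve has this shape, so deg p = 3.
Observable constraints: every point of the x-axis in the box is on the curve; it crosses the y-axis at the gridline y = 0.
Matching integer coefficients to the picture gives p.

3*x*y^2 - y^3 - x*y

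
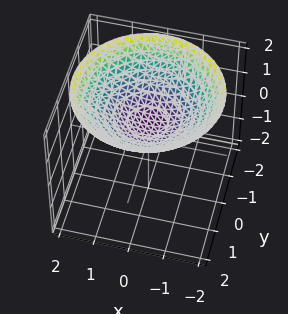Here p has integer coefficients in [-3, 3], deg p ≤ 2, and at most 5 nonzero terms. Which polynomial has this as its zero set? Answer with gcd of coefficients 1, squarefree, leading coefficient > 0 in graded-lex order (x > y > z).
x^2 + y^2 - 3*z + 2

(a) deg p = 2. The shape is more complex than any degree-1 surface.
(b) Symmetry: the surface is invariant under rotation about z: p = q(x² + y², z).
(c) From the visible intercepts: it misses every integer gridline on the x-axis; no y-intercept at any integer in the box; a circular section at z = 1 has radius exactly 1.
(d) The integer polynomial consistent with all of this is the stated p.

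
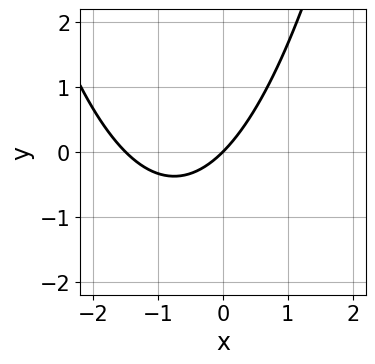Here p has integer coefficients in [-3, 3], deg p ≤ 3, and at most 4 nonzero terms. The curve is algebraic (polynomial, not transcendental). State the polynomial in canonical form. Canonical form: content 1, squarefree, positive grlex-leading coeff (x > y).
First, deg p = 2. A generic line meets the curve in up to 2 points.
Next, observable constraints: one y-axis crossing is at y = 0; one x-axis crossing is at x = 0.
Finally, the integer polynomial consistent with all of this is the stated p.

2*x^2 + 3*x - 3*y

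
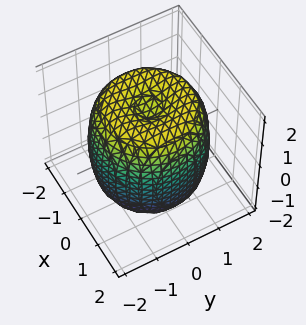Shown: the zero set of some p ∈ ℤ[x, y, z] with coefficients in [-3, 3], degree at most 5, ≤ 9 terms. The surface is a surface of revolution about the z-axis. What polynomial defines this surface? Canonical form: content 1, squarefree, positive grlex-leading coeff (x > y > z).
x^4 + 2*x^2*y^2 + y^4 - 2*x^2 - 2*y^2 + z^2 - 2

(a) Degree: a generic line meets the surface in up to 4 points, so deg p = 4.
(b) Symmetries: the surface is invariant under rotation about z: p = q(x² + y², z).
(c) Reading off the gridlines: a circular section at z = 0 has radius between 1 and 2.
(d) The integer polynomial consistent with all of this is the stated p.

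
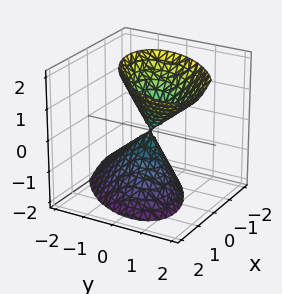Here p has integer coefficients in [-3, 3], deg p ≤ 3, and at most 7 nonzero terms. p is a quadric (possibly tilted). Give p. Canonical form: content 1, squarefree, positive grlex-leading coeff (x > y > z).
2*x^2 - 2*x*y + 2*y^2 - y*z - z^2

deg p = 2. The shape is more complex than any degree-1 surface.
From the visible intercepts: it meets the x-axis at x = 0 (among the integer gridlines); it crosses the y-axis at the gridline y = 0.
Solving for integer coefficients yields p as stated.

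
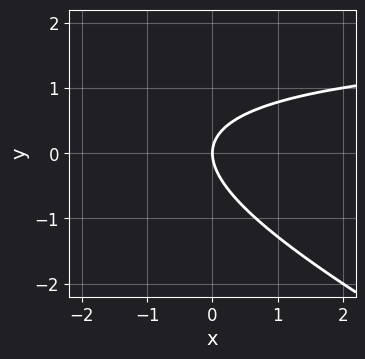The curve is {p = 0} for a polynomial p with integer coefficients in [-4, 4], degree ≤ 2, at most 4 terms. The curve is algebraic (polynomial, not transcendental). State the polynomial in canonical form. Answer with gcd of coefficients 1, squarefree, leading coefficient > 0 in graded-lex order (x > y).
x*y + 2*y^2 - 2*x

Degree: a generic line meets the curve in up to 2 points, so deg p = 2.
Reading off the gridlines: it crosses the x-axis at the gridline x = 0; one y-axis crossing is at y = 0.
Putting this together gives p.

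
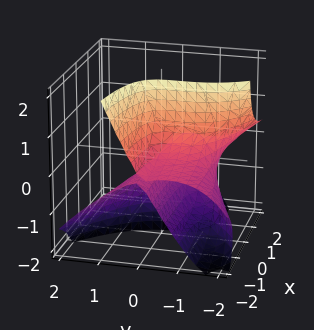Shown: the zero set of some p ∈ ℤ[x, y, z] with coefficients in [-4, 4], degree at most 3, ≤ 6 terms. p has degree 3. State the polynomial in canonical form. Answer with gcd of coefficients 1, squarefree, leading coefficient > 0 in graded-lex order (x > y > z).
3*x*y*z - 2*x*z^2 - 2*y^3 - 3*y^2 - z

1. deg p = 3. No degree-2 surface has this shape.
2. Against the integer gridlines: it meets the z-axis at z = 0 (among the integer gridlines); every point of the x-axis in the box is on the surface; one y-axis crossing is at y = 0.
3. Solving for integer coefficients yields p as stated.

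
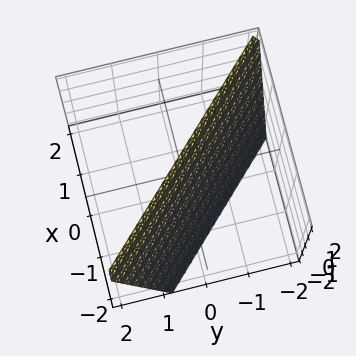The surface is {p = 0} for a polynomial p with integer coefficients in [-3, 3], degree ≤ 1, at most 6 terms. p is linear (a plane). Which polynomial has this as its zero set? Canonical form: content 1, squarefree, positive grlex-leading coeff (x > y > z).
First, deg p = 1. The surface is flat (a plane).
Then, from the visible intercepts: it crosses the z-axis at the gridline z = 2.
Finally, matching integer coefficients to the picture gives p.

3*x + 3*y - z + 2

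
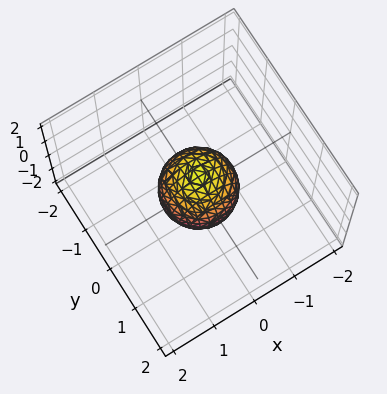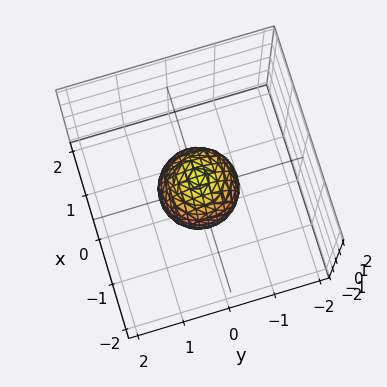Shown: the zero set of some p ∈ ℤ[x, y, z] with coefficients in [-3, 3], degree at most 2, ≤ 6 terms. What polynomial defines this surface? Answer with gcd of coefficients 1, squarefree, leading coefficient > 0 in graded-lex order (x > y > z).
3*x^2 + 3*y^2 + 2*z^2 - 2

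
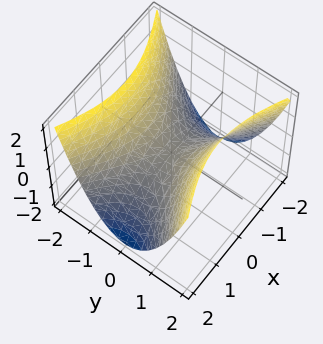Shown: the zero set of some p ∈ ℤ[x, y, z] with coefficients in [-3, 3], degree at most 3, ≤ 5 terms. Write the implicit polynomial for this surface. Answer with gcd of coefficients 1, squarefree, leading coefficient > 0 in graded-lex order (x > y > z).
(a) Degree: a hyperbolic paraboloid; a quadric, so deg p = 2.
(b) Symmetries: mirror symmetry y ↦ −y ⇒ only even powers of y; it's symmetric under x → −x, forcing even powers of x.
(c) Reading off the gridlines: it meets the x-axis at x = 0 (among the integer gridlines); one z-axis crossing is at z = 0; one y-axis crossing is at y = 0.
(d) Solving for integer coefficients yields p as stated.

x^2 - 2*y^2 + 2*z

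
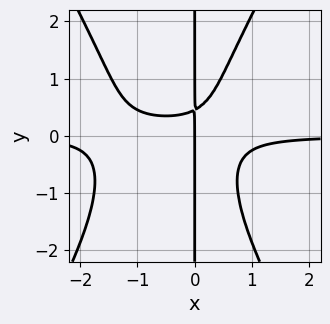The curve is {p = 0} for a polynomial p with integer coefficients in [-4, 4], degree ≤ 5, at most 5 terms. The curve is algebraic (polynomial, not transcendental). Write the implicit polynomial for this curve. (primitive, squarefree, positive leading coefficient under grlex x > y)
(a) deg p = 4. A generic line meets the curve in up to 4 points.
(b) Against the integer gridlines: it meets the x-axis at x = 0 (among the integer gridlines); the visible y-axis segment lies entirely on the curve.
(c) The integer polynomial consistent with all of this is the stated p.

3*x^3*y - x*y^3 + 3*x^2*y - 2*x*y + x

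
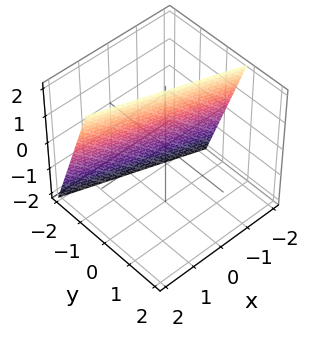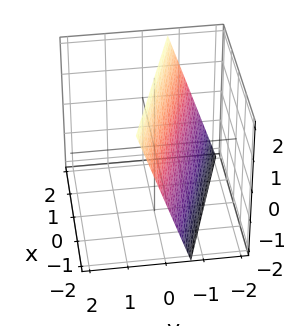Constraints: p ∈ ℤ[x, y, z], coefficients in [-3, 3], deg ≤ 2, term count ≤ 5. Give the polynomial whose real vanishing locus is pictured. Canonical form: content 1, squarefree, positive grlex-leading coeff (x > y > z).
x + 3*y - z + 2

1. deg p = 1.
2. Checking where it meets the axes: it meets the z-axis at z = 2 (among the integer gridlines); it crosses the x-axis at the gridline x = -2.
3. Solving for integer coefficients yields p as stated.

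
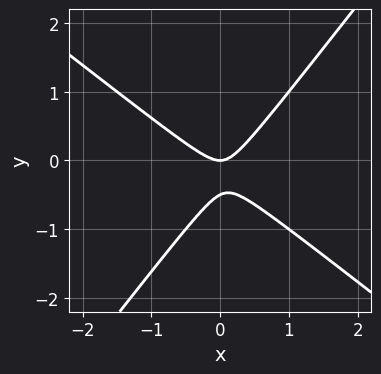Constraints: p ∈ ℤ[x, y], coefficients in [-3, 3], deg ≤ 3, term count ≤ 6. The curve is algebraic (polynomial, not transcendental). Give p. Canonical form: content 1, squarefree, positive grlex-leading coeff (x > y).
First, deg p = 2. No degree-1 curve has this shape.
Next, observable constraints: it meets the x-axis at x = 0 (among the integer gridlines); it meets the y-axis at y = 0 (among the integer gridlines).
Finally, putting this together gives p.

2*x^2 + x*y - 2*y^2 - y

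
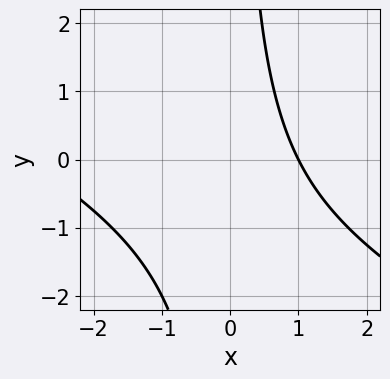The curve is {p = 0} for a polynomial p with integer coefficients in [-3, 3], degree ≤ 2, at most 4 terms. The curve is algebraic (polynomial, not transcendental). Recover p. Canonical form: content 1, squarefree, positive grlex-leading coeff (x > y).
x^2 + 2*x*y + 2*x - 3

First, the degree is 2 — the shape is more complex than any degree-1 curve.
Next, against the integer gridlines: the curve avoids every integer y-axis point in the box; one x-axis crossing is at x = 1.
Finally, together with the visible shape, these determine p as stated.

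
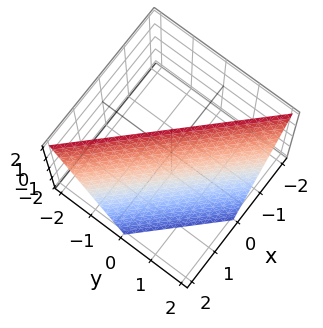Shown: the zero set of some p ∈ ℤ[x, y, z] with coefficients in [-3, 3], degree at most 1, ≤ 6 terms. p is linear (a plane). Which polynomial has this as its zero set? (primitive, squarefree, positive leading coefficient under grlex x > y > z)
2*x + 2*y + z - 2

(a) Degree: every cross-section is a straight line — this is a plane, so deg p = 1.
(b) Checking where it meets the axes: it crosses the z-axis at the gridline z = 2; one x-axis crossing is at x = 1; it crosses the y-axis at the gridline y = 1.
(c) Assembling these constraints gives the stated polynomial.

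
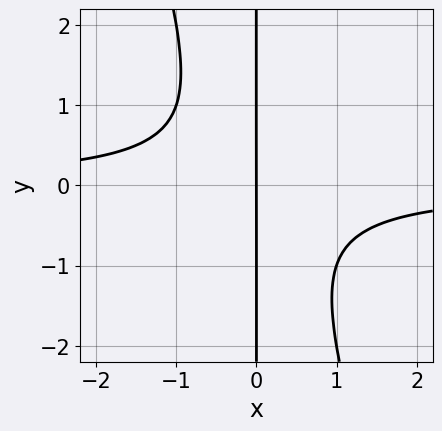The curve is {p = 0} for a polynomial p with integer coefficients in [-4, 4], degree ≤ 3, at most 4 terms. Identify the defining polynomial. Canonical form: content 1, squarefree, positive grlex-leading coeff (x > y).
3*x^2*y + x*y^2 + 2*x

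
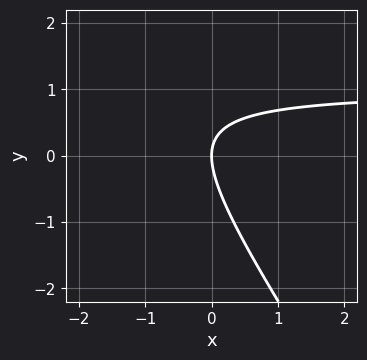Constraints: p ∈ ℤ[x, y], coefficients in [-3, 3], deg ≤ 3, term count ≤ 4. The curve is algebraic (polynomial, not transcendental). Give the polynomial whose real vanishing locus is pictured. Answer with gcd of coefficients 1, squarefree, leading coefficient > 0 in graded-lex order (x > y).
deg p = 2. The shape is more complex than any degree-1 curve.
From the visible intercepts: it meets the y-axis at y = 0 (among the integer gridlines); it crosses the x-axis at the gridline x = 0.
These observations pin down the coefficients.

3*x*y + 2*y^2 - 3*x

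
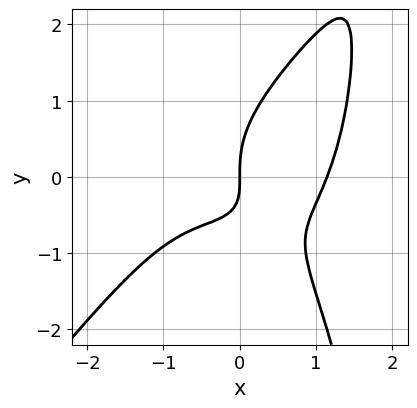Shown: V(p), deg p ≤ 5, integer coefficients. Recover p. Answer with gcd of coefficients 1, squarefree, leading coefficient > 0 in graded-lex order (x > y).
2*x^4 - x*y^3 + 2*y^3 - 3*x*y - 3*x

(a) deg p = 4. The shape is more complex than any degree-3 curve.
(b) From the axis intercepts and sections: one x-axis crossing is at x = 0; one y-axis crossing is at y = 0.
(c) Solving for integer coefficients yields p as stated.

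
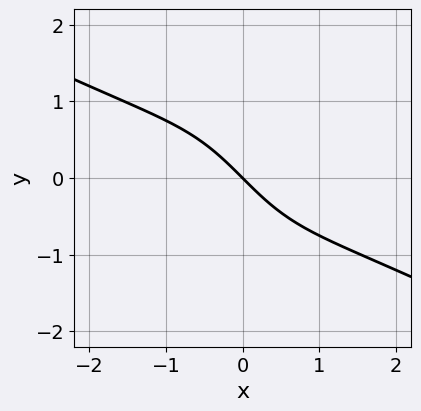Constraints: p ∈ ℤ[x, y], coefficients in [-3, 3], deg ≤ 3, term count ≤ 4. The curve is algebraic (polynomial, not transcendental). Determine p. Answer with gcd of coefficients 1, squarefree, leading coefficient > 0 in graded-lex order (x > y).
x^3 + 2*x^2*y + 2*x + 2*y

First, degree: no degree-2 curve has this shape, so deg p = 3.
Next, observable constraints: one x-axis crossing is at x = 0; it crosses the y-axis at the gridline y = 0.
Finally, fitting integer coefficients to these (and the overall shape) gives p.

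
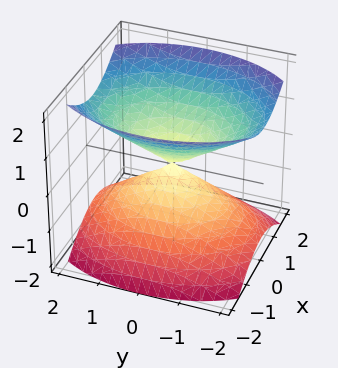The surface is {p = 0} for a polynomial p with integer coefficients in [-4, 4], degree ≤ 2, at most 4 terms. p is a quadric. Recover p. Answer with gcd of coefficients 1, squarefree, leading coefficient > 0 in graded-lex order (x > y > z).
The picture has 2 separate pieces. They look like related sheets of one shape, so recover p as a whole.
Degree: two nappes meeting at a single point; a quadric, so deg p = 2.
Symmetries: the y ↦ −y reflection is a symmetry, so y appears only in even powers; the x ↦ −x reflection is a symmetry, so x appears only in even powers; the z ↦ −z reflection is a symmetry, so z appears only in even powers.
From the visible intercepts: it crosses the y-axis at the gridline y = 0; one z-axis crossing is at z = 0.
Fitting integer coefficients to these (and the overall shape) gives p.

2*x^2 + y^2 - 2*z^2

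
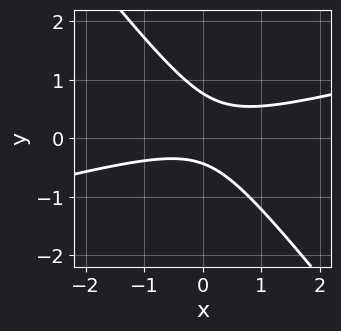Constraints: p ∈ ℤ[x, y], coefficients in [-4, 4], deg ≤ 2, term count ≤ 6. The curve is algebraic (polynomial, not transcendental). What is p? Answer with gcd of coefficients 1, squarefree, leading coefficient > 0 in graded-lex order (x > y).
x^2 - 3*x*y - 3*y^2 + y + 1

1. deg p = 2.
2. Checking where it meets the axes: the curve avoids every integer x-axis point in the box.
3. These observations pin down the coefficients.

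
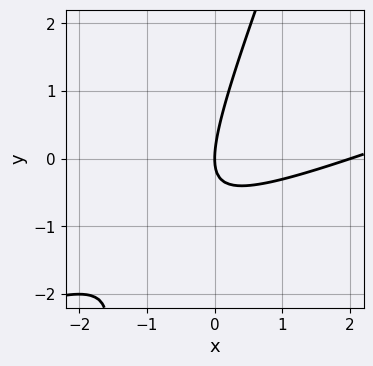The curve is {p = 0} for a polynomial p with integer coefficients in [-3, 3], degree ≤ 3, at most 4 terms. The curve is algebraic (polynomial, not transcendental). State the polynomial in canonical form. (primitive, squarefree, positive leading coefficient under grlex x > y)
x^2 - 3*x*y + y^2 - 2*x

First, the degree is 2 — a generic line meets the curve in up to 2 points.
Next, checking where it meets the axes: it meets the y-axis at y = 0 (among the integer gridlines); the x-axis gridline crossings are at x ∈ {0, 2}.
Finally, matching integer coefficients to the picture gives p.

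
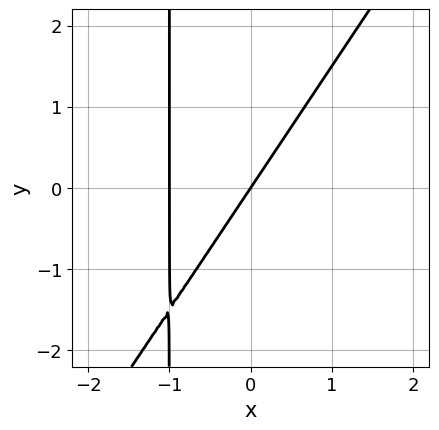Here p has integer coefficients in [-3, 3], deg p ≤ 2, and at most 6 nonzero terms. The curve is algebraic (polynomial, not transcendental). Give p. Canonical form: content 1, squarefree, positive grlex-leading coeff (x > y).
3*x^2 - 2*x*y + 3*x - 2*y

1. The degree is 2 — the shape is more complex than any degree-1 curve.
2. Reading off the gridlines: it crosses the y-axis at the gridline y = 0; the x-axis gridline crossings are at x ∈ {-1, 0}.
3. Matching integer coefficients to the picture gives p.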